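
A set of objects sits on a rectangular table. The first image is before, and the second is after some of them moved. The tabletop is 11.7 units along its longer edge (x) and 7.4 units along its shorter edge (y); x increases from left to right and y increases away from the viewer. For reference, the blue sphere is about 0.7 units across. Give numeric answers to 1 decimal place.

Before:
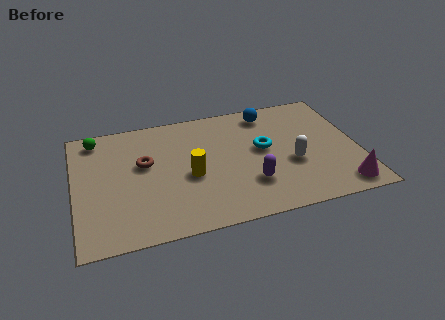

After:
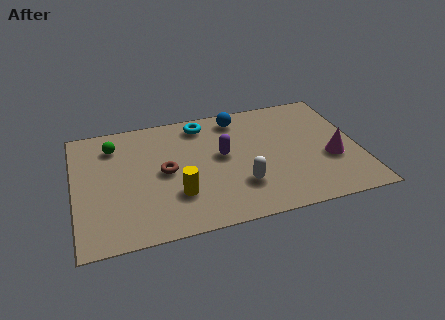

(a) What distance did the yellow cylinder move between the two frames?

1.2

From (4.7, 3.2) to (4.1, 2.2), the yellow cylinder covered √(0.6² + 1.0²) ≈ 1.2 units.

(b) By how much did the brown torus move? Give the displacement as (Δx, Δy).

(0.8, -0.7)

The brown torus was at about (2.9, 4.4) and moved to about (3.7, 3.7).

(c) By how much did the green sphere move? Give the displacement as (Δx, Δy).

(0.7, -0.6)

The green sphere started near (1.0, 6.4) and ended near (1.7, 5.8).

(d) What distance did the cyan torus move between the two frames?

3.3

The cyan torus was near (7.8, 4.1) before and (5.4, 6.3) after, so it travelled √(2.4² + 2.2²) ≈ 3.3 units.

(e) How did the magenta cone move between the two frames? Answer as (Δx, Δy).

(-0.3, 1.8)

The magenta cone started near (10.8, 1.0) and ended near (10.5, 2.8).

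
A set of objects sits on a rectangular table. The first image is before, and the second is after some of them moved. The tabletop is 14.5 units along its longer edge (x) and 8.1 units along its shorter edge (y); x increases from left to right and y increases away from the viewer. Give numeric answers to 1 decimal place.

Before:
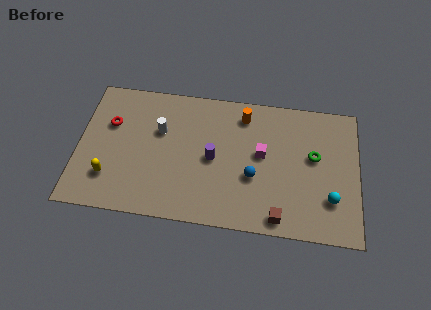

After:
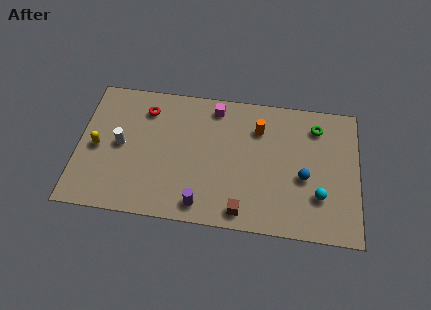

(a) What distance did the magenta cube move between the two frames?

3.5

The magenta cube was near (9.5, 4.5) before and (7.0, 7.0) after, so it travelled √(2.5² + 2.5²) ≈ 3.5 units.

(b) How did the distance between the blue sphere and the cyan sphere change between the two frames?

-2.8

They were about 4.1 units apart before and 1.3 after — 2.8 units closer together.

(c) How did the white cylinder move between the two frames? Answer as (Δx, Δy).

(-2.0, -1.1)

The white cylinder was at about (4.2, 5.2) and moved to about (2.2, 4.1).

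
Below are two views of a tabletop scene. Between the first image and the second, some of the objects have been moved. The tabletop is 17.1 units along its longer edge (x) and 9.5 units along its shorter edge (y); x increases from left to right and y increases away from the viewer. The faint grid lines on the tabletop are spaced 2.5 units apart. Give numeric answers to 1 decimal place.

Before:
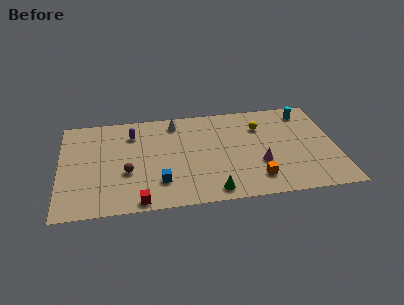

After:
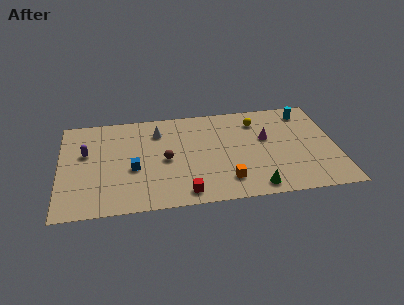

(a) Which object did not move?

the cyan cylinder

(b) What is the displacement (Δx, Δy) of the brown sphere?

(2.4, 0.9)

The brown sphere started near (4.1, 3.6) and ended near (6.5, 4.5).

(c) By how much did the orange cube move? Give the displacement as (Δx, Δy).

(-1.8, 0.1)

From the two frames, the orange cube sits at roughly (12.0, 1.9) before and (10.2, 2.0) after.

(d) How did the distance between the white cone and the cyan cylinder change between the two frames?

+1.1

The distance was about 8.2 in the first image and 9.3 in the second, so they moved 1.1 units further apart.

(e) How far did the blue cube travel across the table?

2.2

From (6.1, 2.4) to (4.5, 3.9), the blue cube covered √(1.6² + 1.5²) ≈ 2.2 units.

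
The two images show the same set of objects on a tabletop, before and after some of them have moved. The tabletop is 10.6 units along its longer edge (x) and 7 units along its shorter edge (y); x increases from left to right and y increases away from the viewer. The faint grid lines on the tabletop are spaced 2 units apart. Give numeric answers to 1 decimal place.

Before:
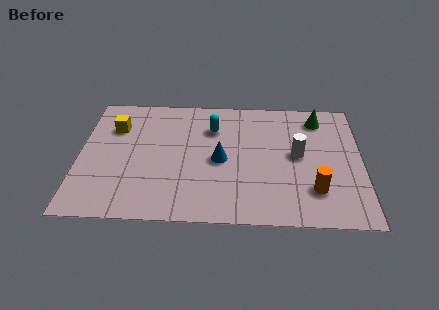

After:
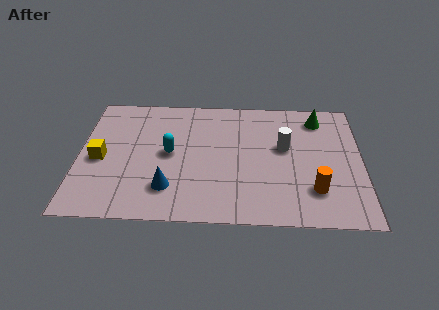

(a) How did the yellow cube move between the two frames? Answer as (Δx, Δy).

(-0.5, -1.8)

From the two frames, the yellow cube sits at roughly (1.3, 5.0) before and (0.8, 3.2) after.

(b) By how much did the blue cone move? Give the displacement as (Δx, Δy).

(-1.9, -1.6)

From the two frames, the blue cone sits at roughly (5.3, 3.3) before and (3.4, 1.7) after.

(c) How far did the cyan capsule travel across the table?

2.2

The cyan capsule moved from about (5.0, 5.1) to (3.4, 3.6), a distance of √(1.6² + 1.5²) ≈ 2.2.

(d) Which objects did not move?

the orange cylinder and the green cone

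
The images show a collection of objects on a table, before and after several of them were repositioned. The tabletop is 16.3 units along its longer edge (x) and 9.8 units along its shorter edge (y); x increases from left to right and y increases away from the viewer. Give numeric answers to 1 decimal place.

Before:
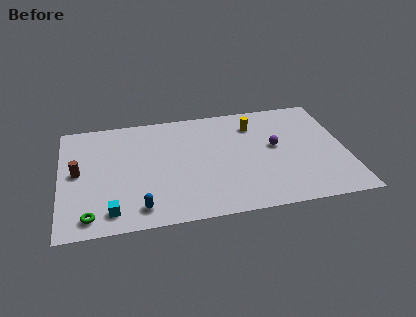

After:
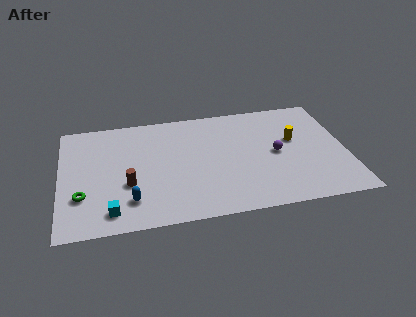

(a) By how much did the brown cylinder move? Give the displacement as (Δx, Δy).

(2.8, -1.5)

From the two frames, the brown cylinder sits at roughly (1.0, 5.1) before and (3.8, 3.6) after.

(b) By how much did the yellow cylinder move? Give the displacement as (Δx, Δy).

(2.2, -1.8)

The yellow cylinder was at about (11.2, 7.6) and moved to about (13.4, 5.8).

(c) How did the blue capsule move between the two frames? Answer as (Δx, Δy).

(-0.5, 0.7)

From the two frames, the blue capsule sits at roughly (4.4, 1.5) before and (3.9, 2.2) after.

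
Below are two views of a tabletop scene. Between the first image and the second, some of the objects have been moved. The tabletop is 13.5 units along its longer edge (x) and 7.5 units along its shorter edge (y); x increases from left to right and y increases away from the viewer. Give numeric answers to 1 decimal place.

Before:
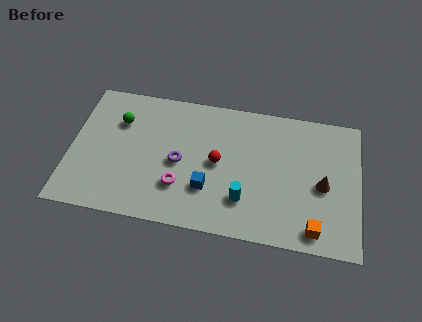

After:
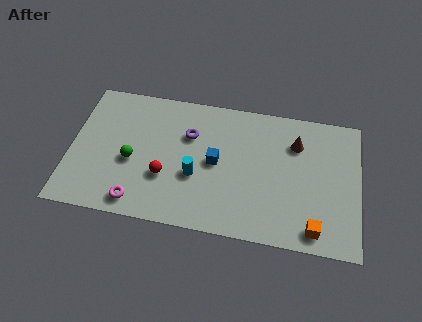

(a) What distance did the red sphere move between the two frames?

2.7

From (6.9, 3.8) to (4.5, 2.6), the red sphere covered √(2.4² + 1.2²) ≈ 2.7 units.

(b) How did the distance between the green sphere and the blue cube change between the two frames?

-1.3

Before: roughly 5.2 units apart; after: 3.9. That's 1.3 units closer together.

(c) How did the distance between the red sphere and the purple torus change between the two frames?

+0.9

The distance was about 1.8 in the first image and 2.7 in the second, so they moved 0.9 units further apart.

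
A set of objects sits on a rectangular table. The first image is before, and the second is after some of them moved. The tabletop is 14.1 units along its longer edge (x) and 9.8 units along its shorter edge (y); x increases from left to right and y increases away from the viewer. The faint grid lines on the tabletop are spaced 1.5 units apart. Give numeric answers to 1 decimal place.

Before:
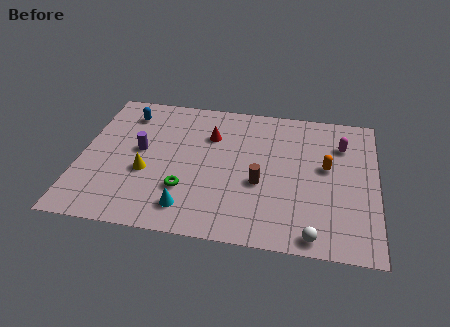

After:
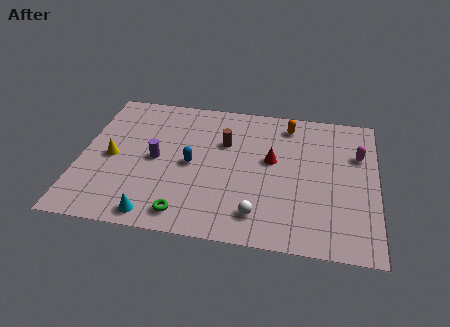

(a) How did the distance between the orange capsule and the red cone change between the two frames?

-3.0

They were about 5.8 units apart before and 2.8 after — 3.0 units closer together.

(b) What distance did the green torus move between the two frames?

1.6

From (5.1, 2.9) to (5.2, 1.3), the green torus covered √(0.1² + 1.6²) ≈ 1.6 units.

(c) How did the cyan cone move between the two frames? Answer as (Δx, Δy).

(-1.5, -0.7)

From the two frames, the cyan cone sits at roughly (5.3, 1.7) before and (3.8, 1.0) after.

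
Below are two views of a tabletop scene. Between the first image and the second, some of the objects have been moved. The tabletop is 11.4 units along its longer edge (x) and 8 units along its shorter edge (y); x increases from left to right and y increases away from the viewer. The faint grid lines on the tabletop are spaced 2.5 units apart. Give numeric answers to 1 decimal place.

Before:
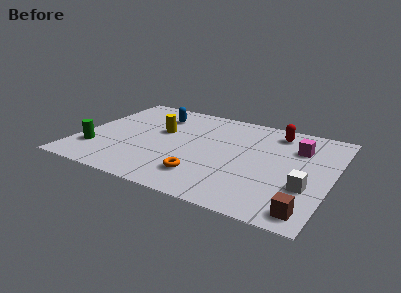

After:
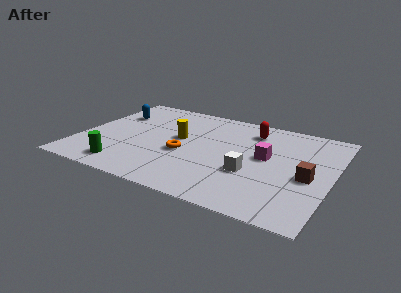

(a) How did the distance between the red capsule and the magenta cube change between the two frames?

+0.7

The distance was about 1.5 in the first image and 2.2 in the second, so they moved 0.7 units further apart.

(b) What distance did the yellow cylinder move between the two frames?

0.9

The yellow cylinder moved from about (3.5, 4.8) to (4.4, 4.5), a distance of √(0.9² + 0.3²) ≈ 0.9.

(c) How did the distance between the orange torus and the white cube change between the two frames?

-1.5

Before: roughly 4.6 units apart; after: 3.1. That's 1.5 units closer together.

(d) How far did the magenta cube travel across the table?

1.8

From (9.7, 5.7) to (8.4, 4.4), the magenta cube covered √(1.3² + 1.3²) ≈ 1.8 units.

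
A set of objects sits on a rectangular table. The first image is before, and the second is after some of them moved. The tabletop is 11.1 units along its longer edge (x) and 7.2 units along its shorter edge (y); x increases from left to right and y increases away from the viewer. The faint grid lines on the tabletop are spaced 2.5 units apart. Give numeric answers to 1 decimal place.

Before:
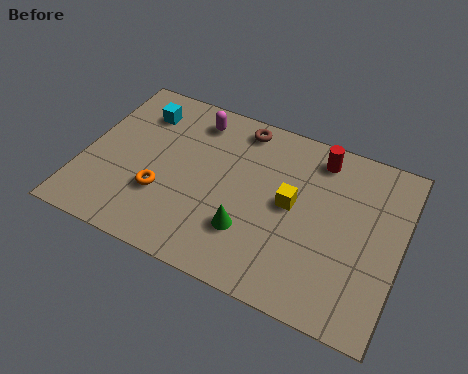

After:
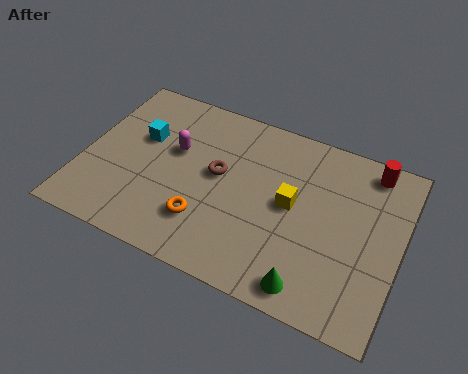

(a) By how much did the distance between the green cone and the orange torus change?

+0.8

They were about 3.1 units apart before and 3.9 after — 0.8 units further apart.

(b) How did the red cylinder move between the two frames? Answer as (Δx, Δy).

(1.8, 0.2)

From the two frames, the red cylinder sits at roughly (8.0, 6.1) before and (9.8, 6.3) after.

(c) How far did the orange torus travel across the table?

1.7

The orange torus moved from about (2.9, 2.4) to (4.5, 1.9), a distance of √(1.6² + 0.5²) ≈ 1.7.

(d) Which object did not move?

the yellow cube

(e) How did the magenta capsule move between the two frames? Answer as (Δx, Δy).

(-0.5, -1.6)

From the two frames, the magenta capsule sits at roughly (3.6, 6.0) before and (3.1, 4.4) after.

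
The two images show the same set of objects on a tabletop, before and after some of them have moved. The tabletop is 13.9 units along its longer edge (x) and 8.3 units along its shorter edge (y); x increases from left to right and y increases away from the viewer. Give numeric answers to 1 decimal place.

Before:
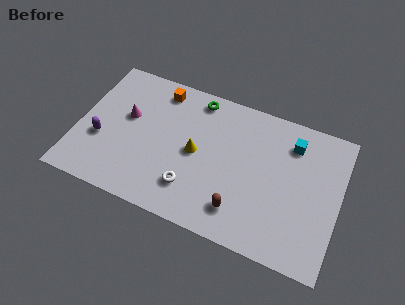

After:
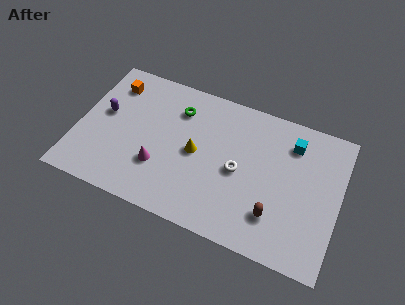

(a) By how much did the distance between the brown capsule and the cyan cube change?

-0.9

The distance was about 5.3 in the first image and 4.4 in the second, so they moved 0.9 units closer together.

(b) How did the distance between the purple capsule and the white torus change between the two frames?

+2.2

They were about 5.1 units apart before and 7.3 after — 2.2 units further apart.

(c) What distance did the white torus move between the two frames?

3.0

The white torus was near (6.3, 2.0) before and (8.6, 3.9) after, so it travelled √(2.3² + 1.9²) ≈ 3.0 units.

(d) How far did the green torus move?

1.3

The green torus was near (6.0, 7.3) before and (5.1, 6.3) after, so it travelled √(0.9² + 1.0²) ≈ 1.3 units.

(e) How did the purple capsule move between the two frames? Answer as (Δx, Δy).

(0.0, 1.6)

The purple capsule was at about (1.3, 3.1) and moved to about (1.3, 4.7).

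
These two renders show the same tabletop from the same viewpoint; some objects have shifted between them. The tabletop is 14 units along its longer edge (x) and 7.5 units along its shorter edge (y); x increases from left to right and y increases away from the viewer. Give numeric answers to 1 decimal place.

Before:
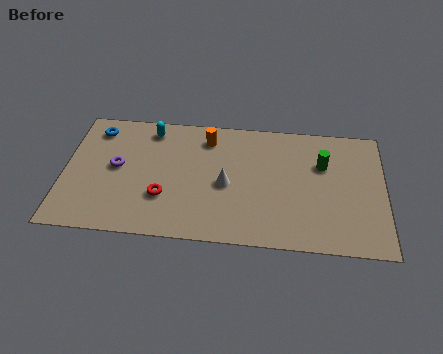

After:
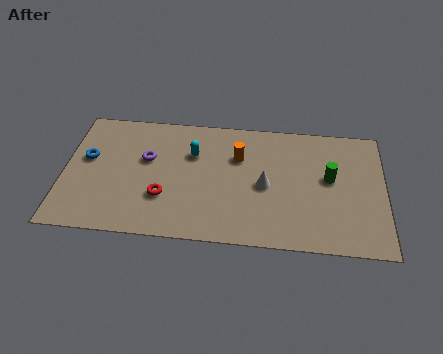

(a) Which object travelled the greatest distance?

the cyan capsule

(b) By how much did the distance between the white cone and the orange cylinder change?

-0.8

Before: roughly 2.8 units apart; after: 2.0. That's 0.8 units closer together.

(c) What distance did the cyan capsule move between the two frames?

2.3

From (3.7, 6.4) to (5.6, 5.1), the cyan capsule covered √(1.9² + 1.3²) ≈ 2.3 units.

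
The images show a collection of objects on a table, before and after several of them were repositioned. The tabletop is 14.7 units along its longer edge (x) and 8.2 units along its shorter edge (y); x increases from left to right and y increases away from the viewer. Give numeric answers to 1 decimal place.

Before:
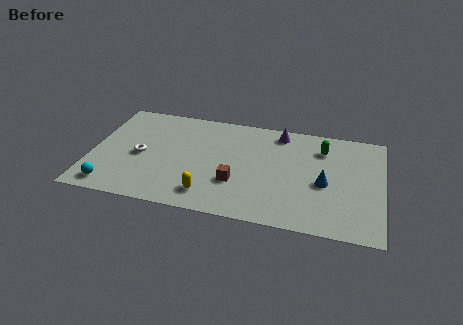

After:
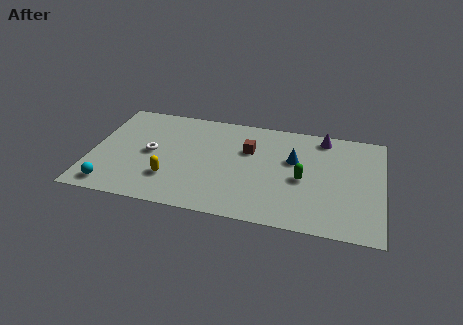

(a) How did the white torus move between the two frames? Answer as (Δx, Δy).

(0.5, 0.3)

The white torus was at about (2.5, 3.8) and moved to about (3.0, 4.1).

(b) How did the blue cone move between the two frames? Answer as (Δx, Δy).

(-1.6, 1.5)

The blue cone was at about (11.8, 3.6) and moved to about (10.2, 5.1).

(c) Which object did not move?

the cyan sphere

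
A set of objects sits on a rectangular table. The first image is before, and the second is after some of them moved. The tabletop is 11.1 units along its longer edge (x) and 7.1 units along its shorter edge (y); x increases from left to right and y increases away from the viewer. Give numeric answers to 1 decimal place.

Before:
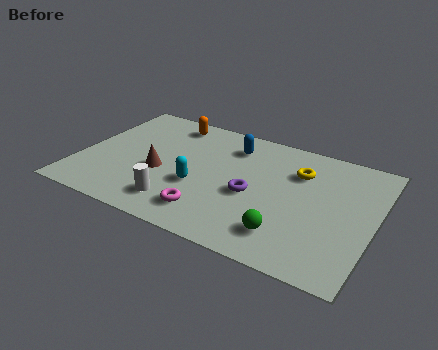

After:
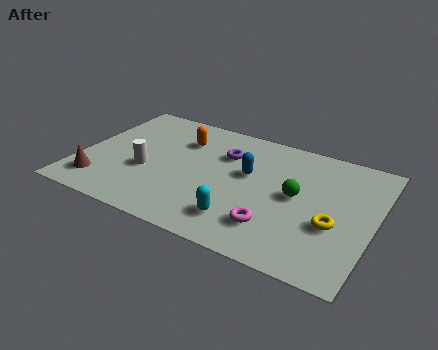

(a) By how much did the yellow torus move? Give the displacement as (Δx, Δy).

(1.6, -2.4)

From the two frames, the yellow torus sits at roughly (8.1, 5.1) before and (9.7, 2.7) after.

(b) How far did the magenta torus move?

2.4

The magenta torus was near (5.2, 1.4) before and (7.6, 1.7) after, so it travelled √(2.4² + 0.3²) ≈ 2.4 units.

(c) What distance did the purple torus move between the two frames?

2.3

From (6.6, 3.1) to (5.3, 5.0), the purple torus covered √(1.3² + 1.9²) ≈ 2.3 units.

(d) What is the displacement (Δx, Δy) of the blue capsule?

(0.8, -1.4)

The blue capsule started near (5.5, 5.6) and ended near (6.3, 4.2).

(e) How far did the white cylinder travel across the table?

2.0

The white cylinder was near (4.0, 1.4) before and (2.6, 2.8) after, so it travelled √(1.4² + 1.4²) ≈ 2.0 units.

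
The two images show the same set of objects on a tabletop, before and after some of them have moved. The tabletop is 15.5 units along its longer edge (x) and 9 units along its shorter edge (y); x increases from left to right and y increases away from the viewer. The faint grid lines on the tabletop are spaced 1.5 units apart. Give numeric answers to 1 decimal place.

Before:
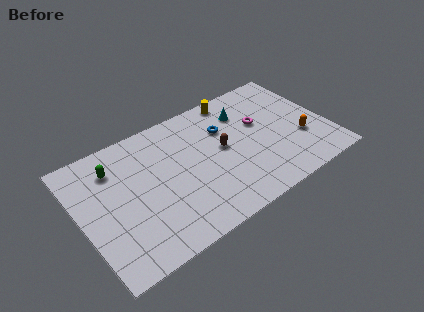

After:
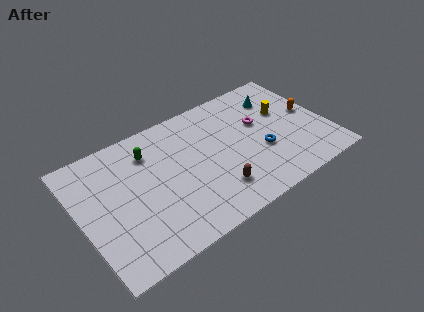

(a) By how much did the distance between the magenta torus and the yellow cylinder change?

-1.3

The distance was about 2.9 in the first image and 1.6 in the second, so they moved 1.3 units closer together.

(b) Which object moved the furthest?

the yellow cylinder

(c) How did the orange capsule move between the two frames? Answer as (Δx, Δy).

(0.9, 1.7)

The orange capsule was at about (13.7, 3.1) and moved to about (14.6, 4.8).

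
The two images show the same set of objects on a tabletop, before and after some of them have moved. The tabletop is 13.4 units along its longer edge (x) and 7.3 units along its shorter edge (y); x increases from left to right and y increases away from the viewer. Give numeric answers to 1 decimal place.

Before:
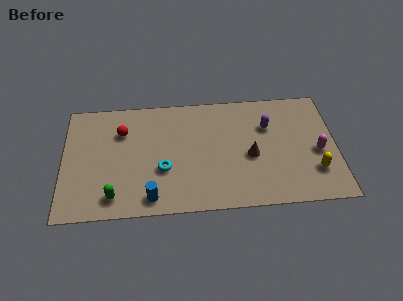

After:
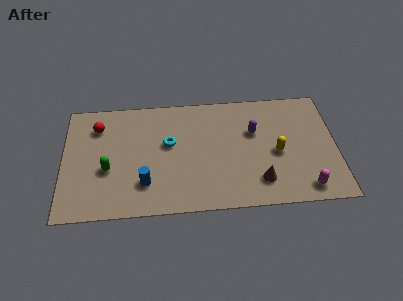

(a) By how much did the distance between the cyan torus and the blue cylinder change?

+0.9

The distance was about 1.8 in the first image and 2.7 in the second, so they moved 0.9 units further apart.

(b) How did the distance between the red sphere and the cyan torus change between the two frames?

+0.5

The distance was about 3.2 in the first image and 3.7 in the second, so they moved 0.5 units further apart.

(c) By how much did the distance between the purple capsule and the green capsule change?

-1.1

Before: roughly 8.5 units apart; after: 7.4. That's 1.1 units closer together.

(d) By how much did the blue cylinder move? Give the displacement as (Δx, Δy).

(-0.3, 0.9)

The blue cylinder was at about (4.3, 1.0) and moved to about (4.0, 1.9).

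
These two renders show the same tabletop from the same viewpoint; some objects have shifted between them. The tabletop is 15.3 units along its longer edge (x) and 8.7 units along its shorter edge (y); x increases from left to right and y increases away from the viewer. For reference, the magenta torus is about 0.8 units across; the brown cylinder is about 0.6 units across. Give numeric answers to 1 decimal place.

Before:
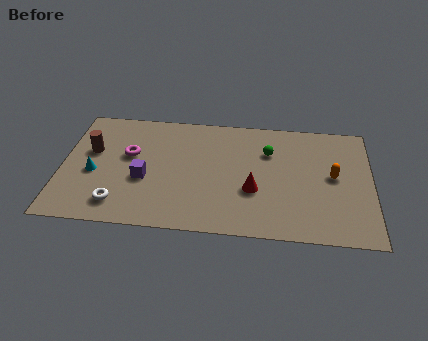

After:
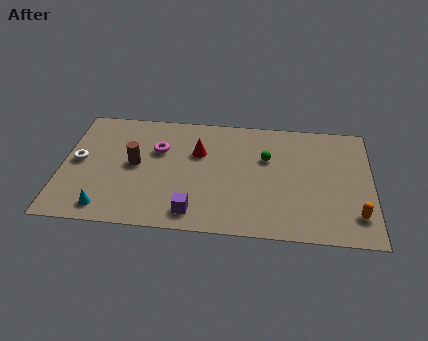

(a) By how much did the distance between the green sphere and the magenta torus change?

-1.6

They were about 7.0 units apart before and 5.4 after — 1.6 units closer together.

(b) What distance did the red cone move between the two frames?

3.8

From (9.5, 3.2) to (6.7, 5.7), the red cone covered √(2.8² + 2.5²) ≈ 3.8 units.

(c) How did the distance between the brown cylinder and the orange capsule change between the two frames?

-0.8

They were about 12.0 units apart before and 11.2 after — 0.8 units closer together.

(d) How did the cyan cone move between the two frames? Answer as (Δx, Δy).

(0.7, -2.5)

The cyan cone was at about (1.6, 3.7) and moved to about (2.3, 1.2).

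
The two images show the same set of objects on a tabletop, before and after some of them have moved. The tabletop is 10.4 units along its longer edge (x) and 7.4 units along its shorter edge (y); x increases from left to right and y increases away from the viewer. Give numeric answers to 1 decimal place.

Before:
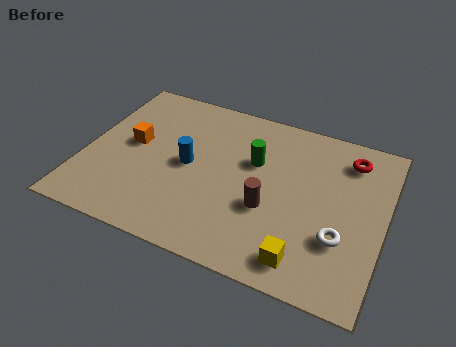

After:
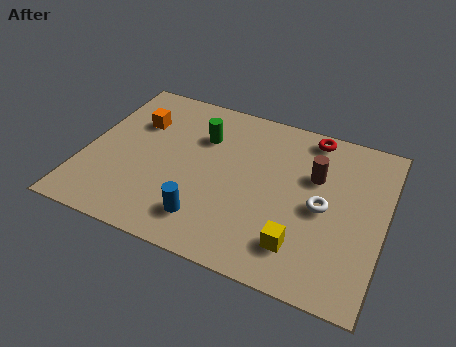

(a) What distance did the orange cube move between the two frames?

1.1

From (1.6, 4.0) to (1.6, 5.1), the orange cube covered √(0.0² + 1.1²) ≈ 1.1 units.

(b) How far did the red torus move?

1.5

The red torus was near (9.0, 6.0) before and (7.6, 6.6) after, so it travelled √(1.4² + 0.6²) ≈ 1.5 units.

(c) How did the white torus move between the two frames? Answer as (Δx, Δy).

(-0.7, 1.1)

From the two frames, the white torus sits at roughly (9.0, 2.4) before and (8.3, 3.5) after.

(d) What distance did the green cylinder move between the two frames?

2.0

From (5.8, 4.7) to (3.9, 5.2), the green cylinder covered √(1.9² + 0.5²) ≈ 2.0 units.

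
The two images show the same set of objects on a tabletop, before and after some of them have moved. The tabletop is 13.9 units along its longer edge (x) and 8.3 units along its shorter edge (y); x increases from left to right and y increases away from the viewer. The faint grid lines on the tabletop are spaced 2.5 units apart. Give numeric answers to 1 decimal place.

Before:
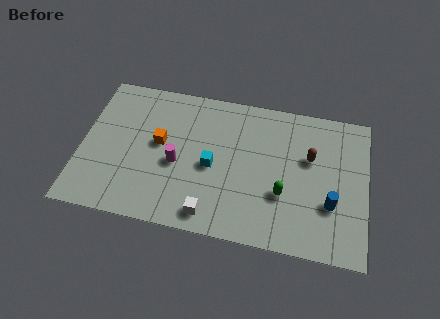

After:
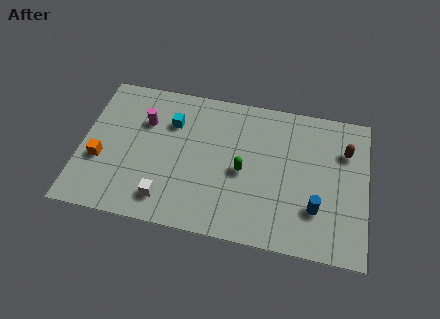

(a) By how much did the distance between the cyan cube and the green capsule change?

+0.6

The distance was about 3.6 in the first image and 4.2 in the second, so they moved 0.6 units further apart.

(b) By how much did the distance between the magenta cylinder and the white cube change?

+1.3

Before: roughly 3.1 units apart; after: 4.4. That's 1.3 units further apart.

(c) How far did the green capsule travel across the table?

2.2

From (9.9, 2.9) to (7.9, 3.8), the green capsule covered √(2.0² + 0.9²) ≈ 2.2 units.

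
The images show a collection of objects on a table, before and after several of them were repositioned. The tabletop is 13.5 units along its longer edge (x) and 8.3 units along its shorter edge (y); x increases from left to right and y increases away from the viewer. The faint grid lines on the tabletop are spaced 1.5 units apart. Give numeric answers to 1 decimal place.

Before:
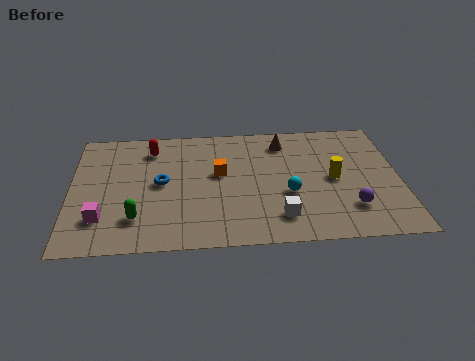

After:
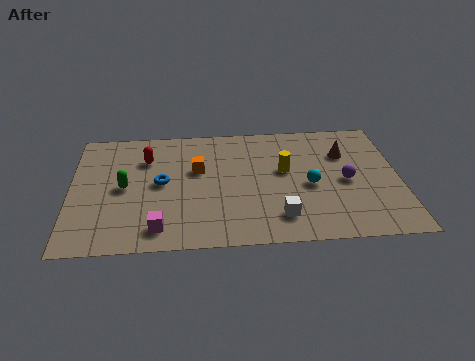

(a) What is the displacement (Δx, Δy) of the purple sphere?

(-0.1, 1.8)

From the two frames, the purple sphere sits at roughly (11.4, 2.1) before and (11.3, 3.9) after.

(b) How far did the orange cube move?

0.9

From (6.1, 4.8) to (5.2, 5.1), the orange cube covered √(0.9² + 0.3²) ≈ 0.9 units.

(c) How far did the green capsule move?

2.2

The green capsule was near (2.7, 2.0) before and (2.2, 4.1) after, so it travelled √(0.5² + 2.1²) ≈ 2.2 units.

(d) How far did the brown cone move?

2.7

The brown cone moved from about (8.8, 6.8) to (11.3, 5.8), a distance of √(2.5² + 1.0²) ≈ 2.7.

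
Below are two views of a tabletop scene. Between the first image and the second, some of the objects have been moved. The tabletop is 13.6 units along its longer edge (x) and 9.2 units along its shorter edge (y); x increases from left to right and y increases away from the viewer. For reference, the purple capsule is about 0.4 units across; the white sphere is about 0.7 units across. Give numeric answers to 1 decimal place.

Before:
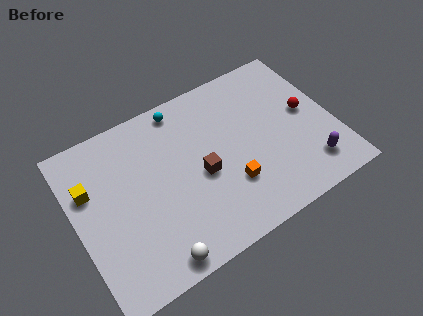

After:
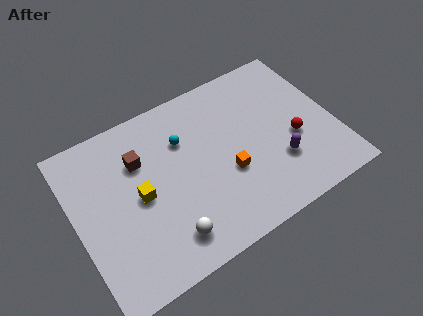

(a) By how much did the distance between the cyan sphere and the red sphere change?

-0.9

They were about 7.0 units apart before and 6.1 after — 0.9 units closer together.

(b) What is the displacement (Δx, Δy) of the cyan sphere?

(-0.2, -1.8)

The cyan sphere was at about (6.1, 8.2) and moved to about (5.9, 6.4).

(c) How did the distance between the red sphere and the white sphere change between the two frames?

-2.3

They were about 9.7 units apart before and 7.4 after — 2.3 units closer together.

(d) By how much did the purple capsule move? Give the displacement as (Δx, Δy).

(-1.5, 1.0)

From the two frames, the purple capsule sits at roughly (11.9, 1.8) before and (10.4, 2.8) after.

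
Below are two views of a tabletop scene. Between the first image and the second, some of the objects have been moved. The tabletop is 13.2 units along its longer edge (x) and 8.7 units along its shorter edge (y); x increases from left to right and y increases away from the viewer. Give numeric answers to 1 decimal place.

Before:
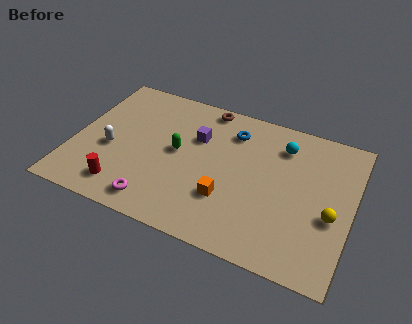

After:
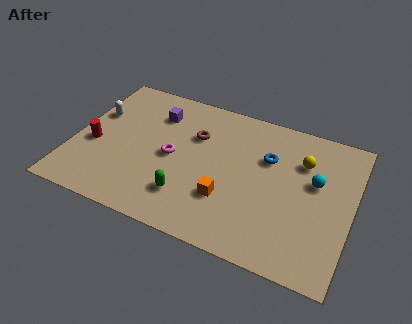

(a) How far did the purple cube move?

2.2

The purple cube was near (5.7, 5.8) before and (3.6, 6.6) after, so it travelled √(2.1² + 0.8²) ≈ 2.2 units.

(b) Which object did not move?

the orange cube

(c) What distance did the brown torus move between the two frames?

2.0

The brown torus was near (5.9, 7.9) before and (5.6, 5.9) after, so it travelled √(0.3² + 2.0²) ≈ 2.0 units.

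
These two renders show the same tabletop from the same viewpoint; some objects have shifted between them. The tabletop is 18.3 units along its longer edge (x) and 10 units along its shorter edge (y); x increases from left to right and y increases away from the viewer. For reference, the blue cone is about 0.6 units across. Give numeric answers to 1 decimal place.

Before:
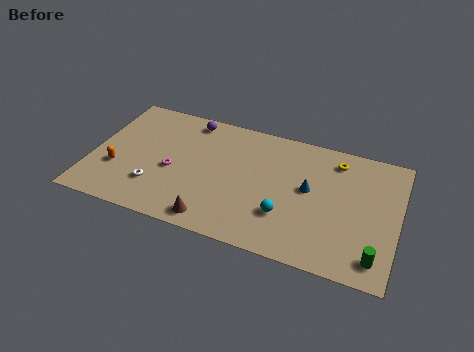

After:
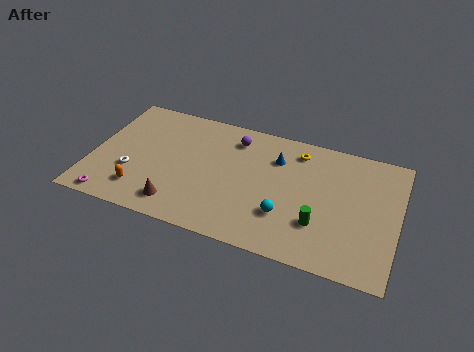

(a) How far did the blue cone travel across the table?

2.8

The blue cone moved from about (13.0, 5.5) to (10.9, 7.3), a distance of √(2.1² + 1.8²) ≈ 2.8.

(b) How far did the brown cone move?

2.3

The brown cone moved from about (7.7, 1.2) to (5.5, 1.7), a distance of √(2.2² + 0.5²) ≈ 2.3.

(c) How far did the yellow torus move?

2.3

From (14.4, 8.3) to (12.1, 8.3), the yellow torus covered √(2.3² + 0.0²) ≈ 2.3 units.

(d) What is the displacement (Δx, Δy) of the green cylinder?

(-3.4, 1.4)

The green cylinder was at about (17.2, 1.6) and moved to about (13.8, 3.0).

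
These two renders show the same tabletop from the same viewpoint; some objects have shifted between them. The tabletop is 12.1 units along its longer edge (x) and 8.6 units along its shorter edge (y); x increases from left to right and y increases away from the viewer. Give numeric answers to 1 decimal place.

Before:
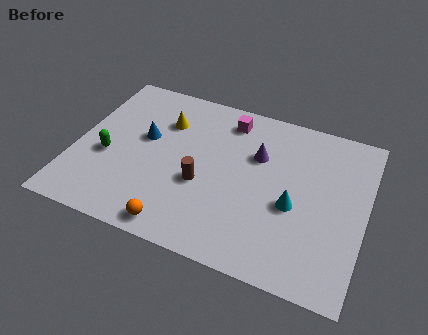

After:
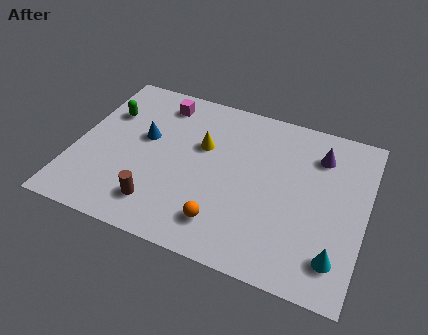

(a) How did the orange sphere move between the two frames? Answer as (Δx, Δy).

(1.8, 0.8)

The orange sphere started near (4.7, 0.9) and ended near (6.5, 1.7).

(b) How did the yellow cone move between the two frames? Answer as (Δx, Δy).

(1.7, -0.8)

The yellow cone was at about (3.5, 6.2) and moved to about (5.2, 5.4).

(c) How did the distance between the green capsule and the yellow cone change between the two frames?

+0.7

They were about 3.4 units apart before and 4.1 after — 0.7 units further apart.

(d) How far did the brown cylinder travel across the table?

2.3

From (5.4, 3.4) to (3.8, 1.7), the brown cylinder covered √(1.6² + 1.7²) ≈ 2.3 units.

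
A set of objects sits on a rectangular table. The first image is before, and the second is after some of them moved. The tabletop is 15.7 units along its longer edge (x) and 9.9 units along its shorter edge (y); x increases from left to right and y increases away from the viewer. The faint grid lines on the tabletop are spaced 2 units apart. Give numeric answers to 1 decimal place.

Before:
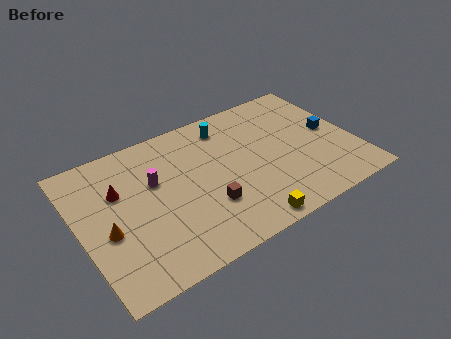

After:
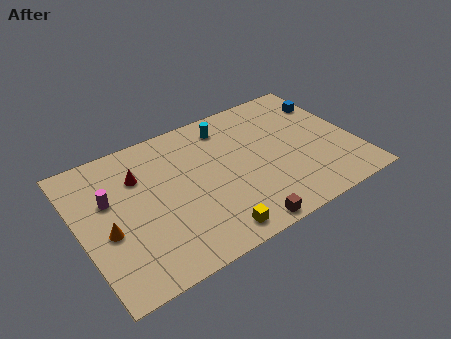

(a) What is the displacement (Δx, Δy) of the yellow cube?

(-1.9, 0.3)

The yellow cube started near (8.7, 0.9) and ended near (6.8, 1.2).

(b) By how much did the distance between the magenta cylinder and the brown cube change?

+4.5

They were about 4.0 units apart before and 8.5 after — 4.5 units further apart.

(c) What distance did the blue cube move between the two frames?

2.3

The blue cube moved from about (14.5, 5.1) to (14.8, 7.4), a distance of √(0.3² + 2.3²) ≈ 2.3.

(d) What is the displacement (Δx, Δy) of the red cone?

(1.2, 0.5)

From the two frames, the red cone sits at roughly (2.4, 6.5) before and (3.6, 7.0) after.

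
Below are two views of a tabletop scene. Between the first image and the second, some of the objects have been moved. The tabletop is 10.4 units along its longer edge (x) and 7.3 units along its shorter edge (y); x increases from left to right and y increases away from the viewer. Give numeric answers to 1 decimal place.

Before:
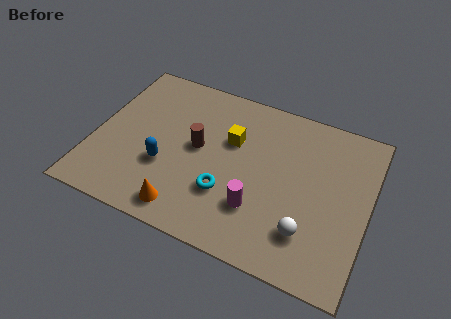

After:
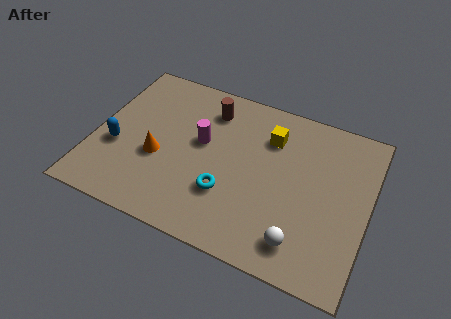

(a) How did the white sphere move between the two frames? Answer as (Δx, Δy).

(-0.2, -0.5)

From the two frames, the white sphere sits at roughly (8.3, 1.8) before and (8.1, 1.3) after.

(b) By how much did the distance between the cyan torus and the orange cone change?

+0.9

They were about 1.9 units apart before and 2.8 after — 0.9 units further apart.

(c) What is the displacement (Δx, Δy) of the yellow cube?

(1.4, 0.7)

The yellow cube was at about (5.1, 4.7) and moved to about (6.5, 5.4).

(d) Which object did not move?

the cyan torus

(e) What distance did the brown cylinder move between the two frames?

1.9

From (3.9, 3.9) to (4.1, 5.8), the brown cylinder covered √(0.2² + 1.9²) ≈ 1.9 units.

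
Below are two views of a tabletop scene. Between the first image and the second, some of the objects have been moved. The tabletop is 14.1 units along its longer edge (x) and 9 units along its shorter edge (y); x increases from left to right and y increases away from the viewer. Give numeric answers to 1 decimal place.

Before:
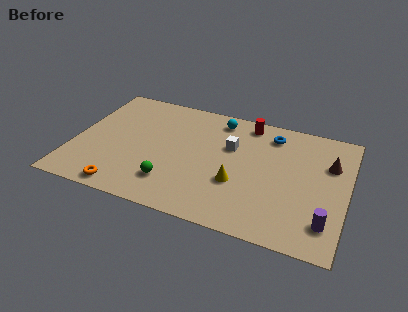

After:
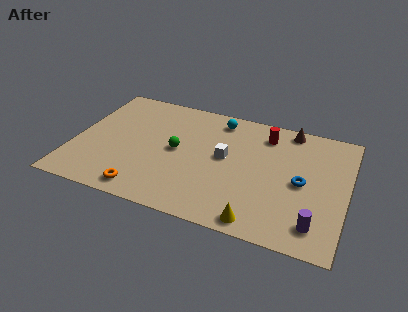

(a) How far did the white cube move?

0.9

The white cube was near (8.0, 5.8) before and (7.8, 4.9) after, so it travelled √(0.2² + 0.9²) ≈ 0.9 units.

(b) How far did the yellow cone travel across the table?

2.6

From (8.6, 3.2) to (9.9, 0.9), the yellow cone covered √(1.3² + 2.3²) ≈ 2.6 units.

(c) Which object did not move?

the cyan sphere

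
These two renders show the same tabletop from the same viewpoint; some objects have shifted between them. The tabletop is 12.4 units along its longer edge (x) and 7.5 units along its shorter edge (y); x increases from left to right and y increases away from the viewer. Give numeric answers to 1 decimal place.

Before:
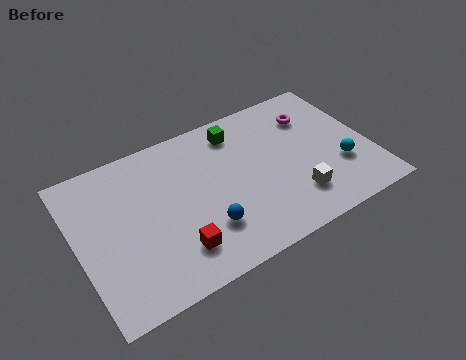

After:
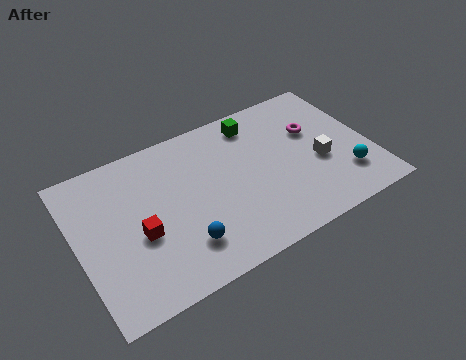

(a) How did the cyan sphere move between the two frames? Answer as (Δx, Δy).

(0.1, -0.6)

From the two frames, the cyan sphere sits at roughly (11.0, 2.5) before and (11.1, 1.9) after.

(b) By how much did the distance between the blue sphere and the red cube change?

+0.7

They were about 1.4 units apart before and 2.1 after — 0.7 units further apart.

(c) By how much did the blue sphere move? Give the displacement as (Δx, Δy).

(-1.0, -0.3)

The blue sphere started near (5.1, 2.1) and ended near (4.1, 1.8).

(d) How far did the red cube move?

1.9

The red cube was near (3.8, 1.7) before and (2.5, 3.1) after, so it travelled √(1.3² + 1.4²) ≈ 1.9 units.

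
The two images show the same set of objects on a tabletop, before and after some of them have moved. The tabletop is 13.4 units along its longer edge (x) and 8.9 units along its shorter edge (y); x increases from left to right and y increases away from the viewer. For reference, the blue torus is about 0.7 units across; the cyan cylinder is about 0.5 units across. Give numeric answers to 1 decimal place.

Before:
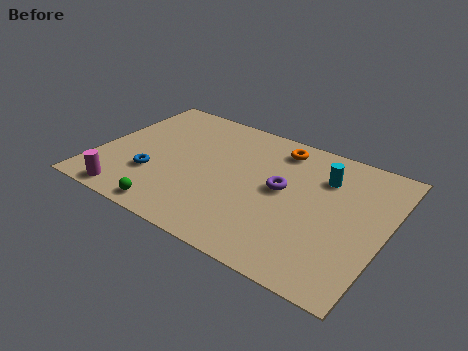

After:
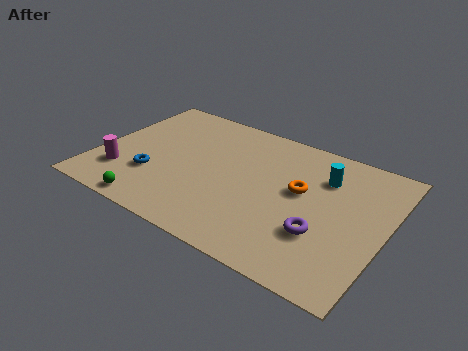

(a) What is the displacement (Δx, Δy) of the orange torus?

(1.4, -2.4)

The orange torus was at about (8.0, 7.5) and moved to about (9.4, 5.1).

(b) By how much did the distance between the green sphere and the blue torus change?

-0.3

Before: roughly 2.3 units apart; after: 2.0. That's 0.3 units closer together.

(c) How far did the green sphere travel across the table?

0.9

The green sphere moved from about (4.1, 0.9) to (3.2, 0.8), a distance of √(0.9² + 0.1²) ≈ 0.9.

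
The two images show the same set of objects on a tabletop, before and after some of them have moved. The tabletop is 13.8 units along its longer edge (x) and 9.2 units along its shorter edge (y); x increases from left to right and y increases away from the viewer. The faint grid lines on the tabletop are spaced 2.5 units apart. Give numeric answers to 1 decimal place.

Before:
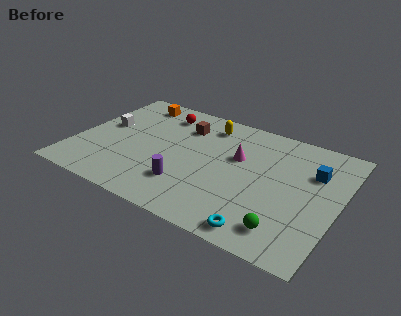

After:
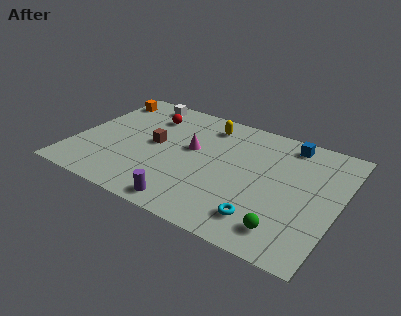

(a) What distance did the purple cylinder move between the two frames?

1.4

The purple cylinder moved from about (6.2, 2.4) to (6.5, 1.0), a distance of √(0.3² + 1.4²) ≈ 1.4.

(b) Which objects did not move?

the yellow capsule and the green sphere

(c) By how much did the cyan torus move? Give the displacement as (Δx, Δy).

(-0.1, 0.8)

From the two frames, the cyan torus sits at roughly (10.4, 1.0) before and (10.3, 1.8) after.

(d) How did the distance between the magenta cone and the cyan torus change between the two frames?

+0.4

They were about 5.1 units apart before and 5.5 after — 0.4 units further apart.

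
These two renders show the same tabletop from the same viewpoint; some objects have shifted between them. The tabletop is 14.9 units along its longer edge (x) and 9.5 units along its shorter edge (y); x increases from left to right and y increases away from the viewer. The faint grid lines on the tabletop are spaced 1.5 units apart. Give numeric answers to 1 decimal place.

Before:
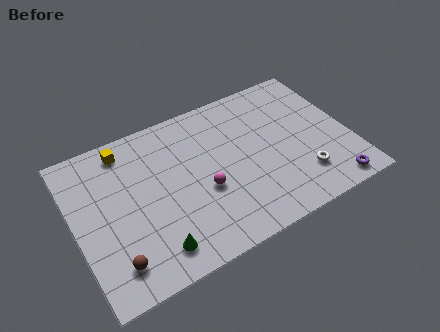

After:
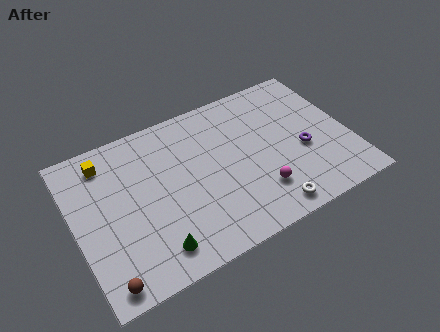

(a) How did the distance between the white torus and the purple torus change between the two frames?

+1.8

Before: roughly 1.9 units apart; after: 3.7. That's 1.8 units further apart.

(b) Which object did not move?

the green cone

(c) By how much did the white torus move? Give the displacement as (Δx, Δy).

(-2.1, -1.2)

The white torus was at about (12.0, 2.3) and moved to about (9.9, 1.1).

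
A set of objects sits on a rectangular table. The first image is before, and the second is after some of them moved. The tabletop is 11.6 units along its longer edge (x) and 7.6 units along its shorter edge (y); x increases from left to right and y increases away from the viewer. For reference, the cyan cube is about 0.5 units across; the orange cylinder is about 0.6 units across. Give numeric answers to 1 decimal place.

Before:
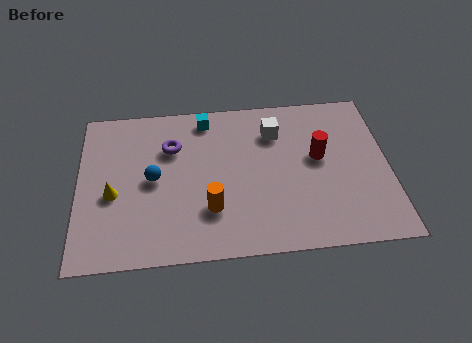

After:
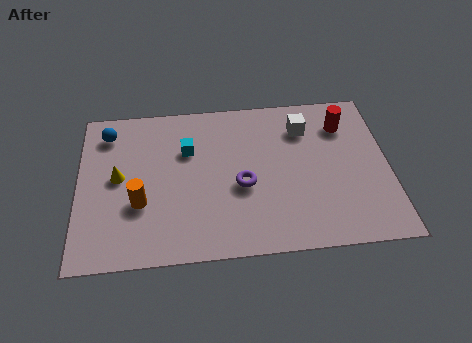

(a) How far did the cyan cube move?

1.7

The cyan cube moved from about (4.8, 6.6) to (4.1, 5.1), a distance of √(0.7² + 1.5²) ≈ 1.7.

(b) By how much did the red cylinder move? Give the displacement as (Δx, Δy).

(1.0, 1.5)

The red cylinder started near (9.0, 4.3) and ended near (10.0, 5.8).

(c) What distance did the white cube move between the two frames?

1.1

The white cube moved from about (7.4, 5.7) to (8.5, 5.8), a distance of √(1.1² + 0.1²) ≈ 1.1.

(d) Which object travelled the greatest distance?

the purple torus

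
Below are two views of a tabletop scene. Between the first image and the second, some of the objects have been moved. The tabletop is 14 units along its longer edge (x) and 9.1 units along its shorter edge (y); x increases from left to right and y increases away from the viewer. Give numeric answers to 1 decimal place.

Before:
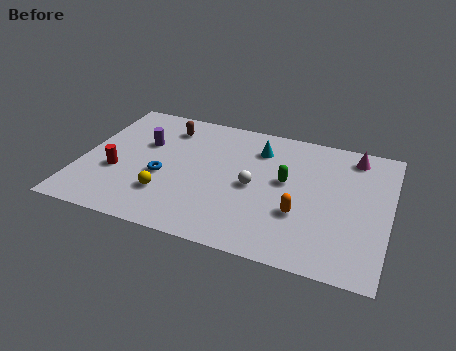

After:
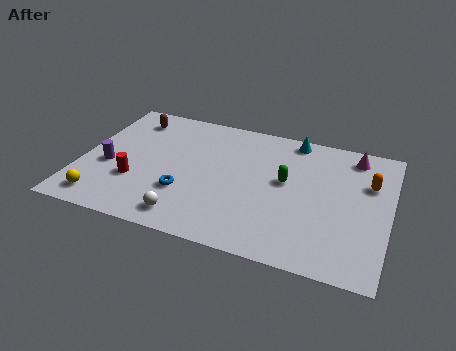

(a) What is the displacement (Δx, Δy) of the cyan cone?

(1.5, 1.2)

The cyan cone started near (7.9, 7.0) and ended near (9.4, 8.2).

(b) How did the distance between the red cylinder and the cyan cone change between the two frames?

+1.4

Before: roughly 7.2 units apart; after: 8.6. That's 1.4 units further apart.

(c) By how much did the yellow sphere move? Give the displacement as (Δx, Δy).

(-2.8, -1.2)

The yellow sphere was at about (4.1, 2.5) and moved to about (1.3, 1.3).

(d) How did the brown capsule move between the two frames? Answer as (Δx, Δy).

(-1.7, 0.2)

From the two frames, the brown capsule sits at roughly (3.6, 7.3) before and (1.9, 7.5) after.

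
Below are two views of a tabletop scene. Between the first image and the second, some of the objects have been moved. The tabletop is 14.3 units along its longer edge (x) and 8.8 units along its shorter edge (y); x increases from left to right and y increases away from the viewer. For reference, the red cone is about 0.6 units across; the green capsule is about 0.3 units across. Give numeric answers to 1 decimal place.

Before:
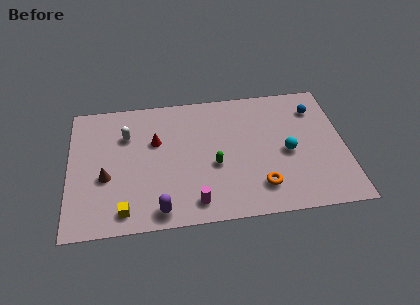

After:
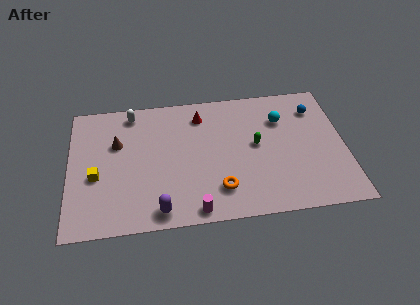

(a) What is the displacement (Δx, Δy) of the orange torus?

(-2.1, 0.1)

The orange torus was at about (9.8, 1.9) and moved to about (7.7, 2.0).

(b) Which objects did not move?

the blue sphere and the purple capsule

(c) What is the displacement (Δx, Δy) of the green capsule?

(2.2, 1.1)

The green capsule started near (7.5, 3.6) and ended near (9.7, 4.7).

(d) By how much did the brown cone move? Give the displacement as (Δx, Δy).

(0.6, 2.2)

The brown cone was at about (1.9, 3.5) and moved to about (2.5, 5.7).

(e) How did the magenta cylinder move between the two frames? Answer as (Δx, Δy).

(0.0, -0.5)

The magenta cylinder started near (6.4, 1.3) and ended near (6.4, 0.8).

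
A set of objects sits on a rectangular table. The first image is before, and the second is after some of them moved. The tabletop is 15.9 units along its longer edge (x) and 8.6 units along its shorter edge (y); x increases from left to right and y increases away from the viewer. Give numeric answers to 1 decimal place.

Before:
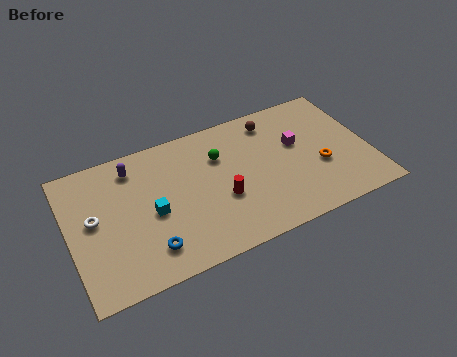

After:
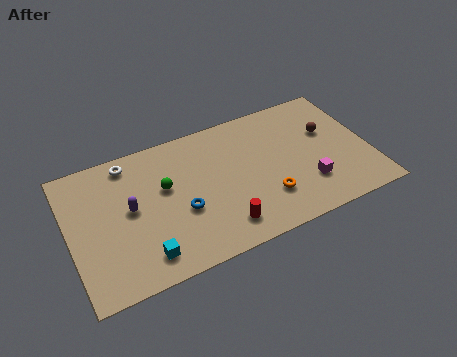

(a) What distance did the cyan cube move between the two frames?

2.5

The cyan cube moved from about (4.3, 3.9) to (3.6, 1.5), a distance of √(0.7² + 2.4²) ≈ 2.5.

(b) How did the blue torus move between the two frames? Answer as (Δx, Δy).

(1.9, 1.6)

The blue torus was at about (3.9, 1.8) and moved to about (5.8, 3.4).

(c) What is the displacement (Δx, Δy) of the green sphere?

(-3.0, -0.8)

From the two frames, the green sphere sits at roughly (8.1, 6.0) before and (5.1, 5.2) after.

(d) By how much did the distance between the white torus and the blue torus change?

+0.9

Before: roughly 3.9 units apart; after: 4.8. That's 0.9 units further apart.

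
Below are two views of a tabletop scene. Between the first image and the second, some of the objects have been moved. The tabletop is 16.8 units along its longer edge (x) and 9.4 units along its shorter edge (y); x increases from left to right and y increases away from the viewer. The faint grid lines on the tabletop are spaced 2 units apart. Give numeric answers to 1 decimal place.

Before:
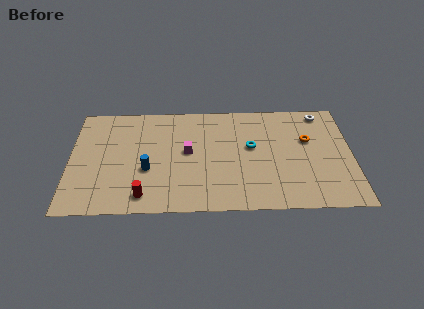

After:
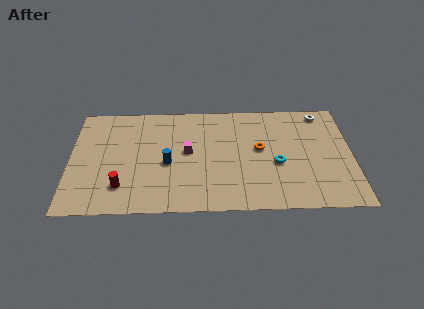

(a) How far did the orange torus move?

3.0

From (14.2, 5.9) to (11.3, 5.2), the orange torus covered √(2.9² + 0.7²) ≈ 3.0 units.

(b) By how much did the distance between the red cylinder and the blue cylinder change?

+1.1

Before: roughly 2.2 units apart; after: 3.3. That's 1.1 units further apart.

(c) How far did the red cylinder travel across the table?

1.5

The red cylinder was near (4.4, 1.4) before and (3.1, 2.2) after, so it travelled √(1.3² + 0.8²) ≈ 1.5 units.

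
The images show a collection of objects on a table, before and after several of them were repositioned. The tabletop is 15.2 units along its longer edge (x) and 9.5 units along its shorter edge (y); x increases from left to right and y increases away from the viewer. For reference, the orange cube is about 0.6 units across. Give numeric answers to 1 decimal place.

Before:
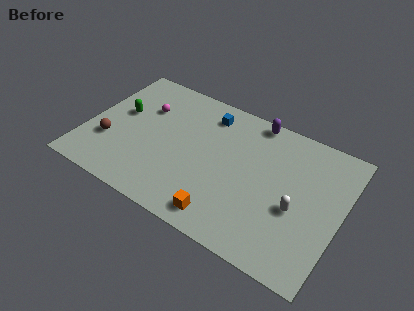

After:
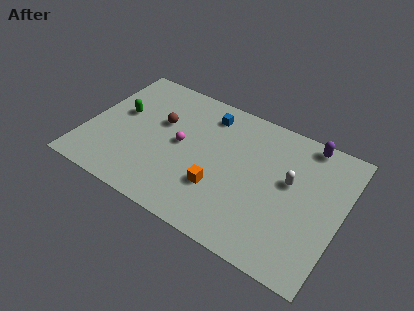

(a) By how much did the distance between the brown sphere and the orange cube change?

-2.6

Before: roughly 7.5 units apart; after: 4.9. That's 2.6 units closer together.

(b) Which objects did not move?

the blue cube and the green capsule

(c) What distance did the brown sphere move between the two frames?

3.9

The brown sphere moved from about (1.5, 3.1) to (4.2, 5.9), a distance of √(2.7² + 2.8²) ≈ 3.9.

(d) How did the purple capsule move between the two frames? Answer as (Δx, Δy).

(3.2, -0.1)

The purple capsule started near (9.5, 8.7) and ended near (12.7, 8.6).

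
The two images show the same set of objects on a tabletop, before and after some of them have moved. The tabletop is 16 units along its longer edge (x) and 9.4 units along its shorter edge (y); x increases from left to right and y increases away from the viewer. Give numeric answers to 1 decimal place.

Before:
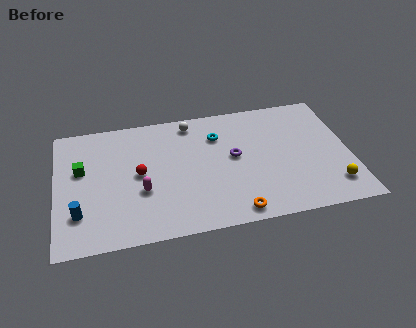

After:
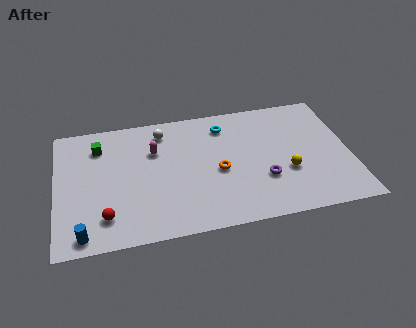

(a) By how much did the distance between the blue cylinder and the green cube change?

+3.2

They were about 3.2 units apart before and 6.4 after — 3.2 units further apart.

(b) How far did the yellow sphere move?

2.8

The yellow sphere was near (14.9, 1.9) before and (12.5, 3.4) after, so it travelled √(2.4² + 1.5²) ≈ 2.8 units.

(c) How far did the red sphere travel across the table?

3.4

The red sphere was near (4.5, 4.8) before and (2.6, 2.0) after, so it travelled √(1.9² + 2.8²) ≈ 3.4 units.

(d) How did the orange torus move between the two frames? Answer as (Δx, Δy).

(-0.7, 3.2)

The orange torus started near (9.5, 1.0) and ended near (8.8, 4.2).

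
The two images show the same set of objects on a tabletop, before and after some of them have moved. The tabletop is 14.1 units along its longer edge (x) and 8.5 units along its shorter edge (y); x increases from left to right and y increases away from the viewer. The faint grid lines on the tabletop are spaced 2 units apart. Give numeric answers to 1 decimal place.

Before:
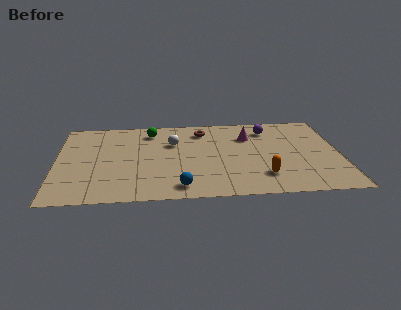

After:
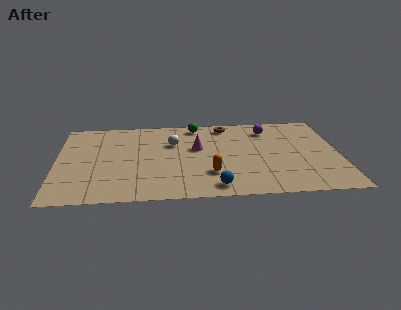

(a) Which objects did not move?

the purple sphere and the white sphere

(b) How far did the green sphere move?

2.4

The green sphere moved from about (4.7, 7.0) to (7.0, 7.5), a distance of √(2.3² + 0.5²) ≈ 2.4.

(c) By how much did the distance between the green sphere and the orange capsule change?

-2.3

Before: roughly 7.4 units apart; after: 5.1. That's 2.3 units closer together.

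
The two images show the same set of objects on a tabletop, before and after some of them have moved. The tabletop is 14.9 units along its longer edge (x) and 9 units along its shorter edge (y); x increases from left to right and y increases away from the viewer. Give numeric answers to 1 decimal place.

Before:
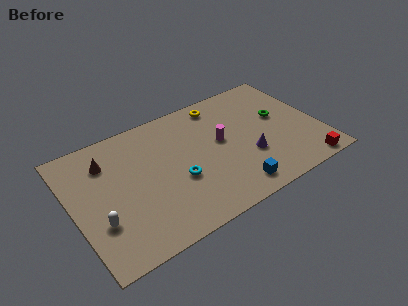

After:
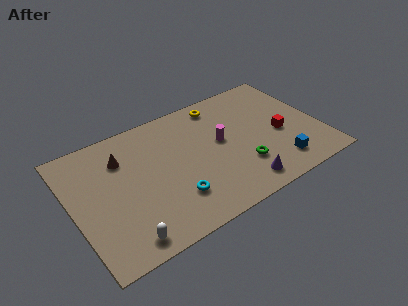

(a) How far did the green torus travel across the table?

3.8

From (12.7, 5.2) to (9.9, 2.6), the green torus covered √(2.8² + 2.6²) ≈ 3.8 units.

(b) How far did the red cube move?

3.3

The red cube was near (13.5, 0.8) before and (12.5, 3.9) after, so it travelled √(1.0² + 3.1²) ≈ 3.3 units.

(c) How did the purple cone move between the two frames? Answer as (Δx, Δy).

(-0.8, -1.8)

The purple cone was at about (10.4, 3.1) and moved to about (9.6, 1.3).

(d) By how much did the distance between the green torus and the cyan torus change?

-2.6

The distance was about 6.8 in the first image and 4.2 in the second, so they moved 2.6 units closer together.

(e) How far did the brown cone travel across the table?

0.9

From (2.3, 6.8) to (3.2, 6.6), the brown cone covered √(0.9² + 0.2²) ≈ 0.9 units.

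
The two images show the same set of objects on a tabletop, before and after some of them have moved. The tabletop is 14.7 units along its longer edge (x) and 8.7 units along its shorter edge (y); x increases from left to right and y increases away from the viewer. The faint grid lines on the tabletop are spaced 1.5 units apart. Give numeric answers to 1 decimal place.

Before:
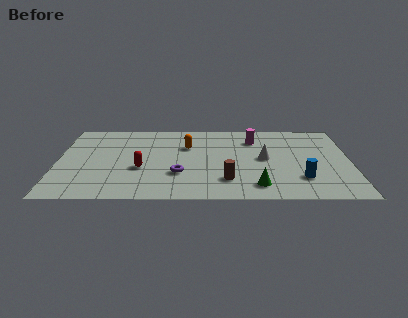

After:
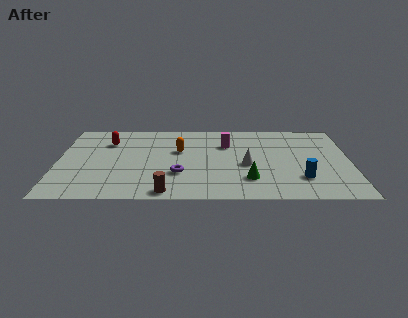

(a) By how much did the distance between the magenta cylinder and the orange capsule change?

-1.0

The distance was about 3.5 in the first image and 2.5 in the second, so they moved 1.0 units closer together.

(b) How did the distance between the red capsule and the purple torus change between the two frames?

+3.1

They were about 2.0 units apart before and 5.1 after — 3.1 units further apart.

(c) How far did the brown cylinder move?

3.3

The brown cylinder moved from about (8.5, 2.1) to (5.5, 0.8), a distance of √(3.0² + 1.3²) ≈ 3.3.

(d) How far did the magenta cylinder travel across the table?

1.5

The magenta cylinder was near (9.9, 6.7) before and (8.5, 6.1) after, so it travelled √(1.4² + 0.6²) ≈ 1.5 units.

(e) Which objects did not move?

the purple torus and the blue cylinder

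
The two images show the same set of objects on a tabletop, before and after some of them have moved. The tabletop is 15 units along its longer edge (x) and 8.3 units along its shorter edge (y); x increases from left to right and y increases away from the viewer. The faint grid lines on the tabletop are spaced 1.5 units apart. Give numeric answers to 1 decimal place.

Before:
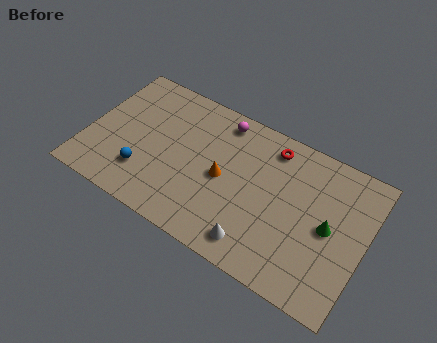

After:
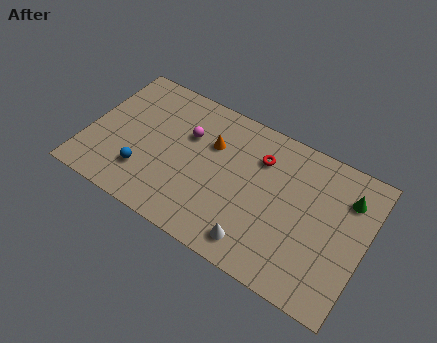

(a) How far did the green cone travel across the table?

2.2

From (13.1, 4.1) to (13.8, 6.2), the green cone covered √(0.7² + 2.1²) ≈ 2.2 units.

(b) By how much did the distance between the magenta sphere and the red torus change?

+1.1

The distance was about 2.8 in the first image and 3.9 in the second, so they moved 1.1 units further apart.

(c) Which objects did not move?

the white cone and the blue sphere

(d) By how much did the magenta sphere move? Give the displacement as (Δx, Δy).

(-1.6, -1.7)

The magenta sphere started near (6.8, 7.2) and ended near (5.2, 5.5).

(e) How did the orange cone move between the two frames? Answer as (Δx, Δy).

(-0.9, 1.6)

The orange cone was at about (7.4, 4.0) and moved to about (6.5, 5.6).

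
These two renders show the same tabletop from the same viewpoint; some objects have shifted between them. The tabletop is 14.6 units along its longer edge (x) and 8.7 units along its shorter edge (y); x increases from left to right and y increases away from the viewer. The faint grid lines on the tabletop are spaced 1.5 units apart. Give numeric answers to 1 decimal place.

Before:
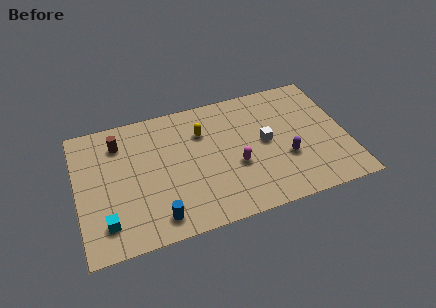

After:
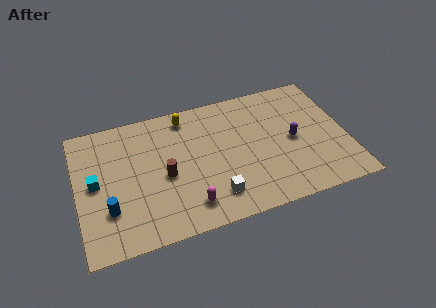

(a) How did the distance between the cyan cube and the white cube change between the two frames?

-2.4

Before: roughly 9.2 units apart; after: 6.8. That's 2.4 units closer together.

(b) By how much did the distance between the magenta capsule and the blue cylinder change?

-0.6

They were about 4.9 units apart before and 4.3 after — 0.6 units closer together.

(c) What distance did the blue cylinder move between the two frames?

2.8

The blue cylinder moved from about (4.1, 1.3) to (1.6, 2.6), a distance of √(2.5² + 1.3²) ≈ 2.8.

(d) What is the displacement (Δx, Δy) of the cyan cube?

(-0.4, 2.7)

The cyan cube was at about (1.4, 1.8) and moved to about (1.0, 4.5).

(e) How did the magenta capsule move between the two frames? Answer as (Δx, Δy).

(-2.7, -1.8)

The magenta capsule started near (8.5, 3.4) and ended near (5.8, 1.6).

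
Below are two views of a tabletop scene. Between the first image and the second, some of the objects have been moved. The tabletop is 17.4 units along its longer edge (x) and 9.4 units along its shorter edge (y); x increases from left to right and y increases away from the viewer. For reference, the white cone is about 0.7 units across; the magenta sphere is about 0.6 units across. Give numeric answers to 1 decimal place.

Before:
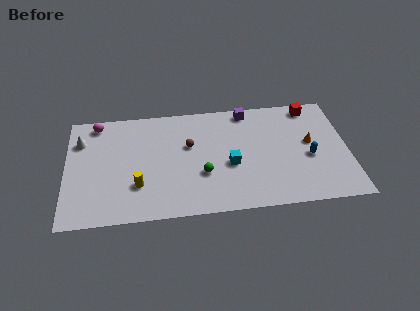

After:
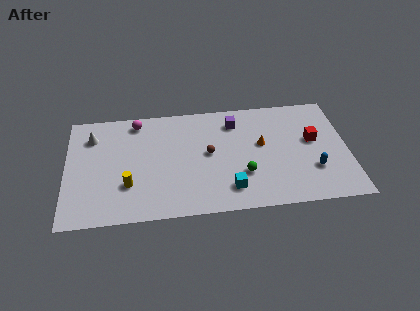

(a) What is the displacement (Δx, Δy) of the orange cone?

(-3.0, 0.2)

The orange cone started near (15.1, 5.2) and ended near (12.1, 5.4).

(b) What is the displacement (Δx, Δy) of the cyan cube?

(-0.1, -2.0)

From the two frames, the cyan cube sits at roughly (10.1, 3.9) before and (10.0, 1.9) after.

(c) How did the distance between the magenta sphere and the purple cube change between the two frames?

-3.3

The distance was about 9.4 in the first image and 6.1 in the second, so they moved 3.3 units closer together.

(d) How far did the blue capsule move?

1.1

The blue capsule moved from about (15.0, 4.0) to (15.2, 2.9), a distance of √(0.2² + 1.1²) ≈ 1.1.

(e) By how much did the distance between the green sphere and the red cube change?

-3.5

Before: roughly 8.5 units apart; after: 5.0. That's 3.5 units closer together.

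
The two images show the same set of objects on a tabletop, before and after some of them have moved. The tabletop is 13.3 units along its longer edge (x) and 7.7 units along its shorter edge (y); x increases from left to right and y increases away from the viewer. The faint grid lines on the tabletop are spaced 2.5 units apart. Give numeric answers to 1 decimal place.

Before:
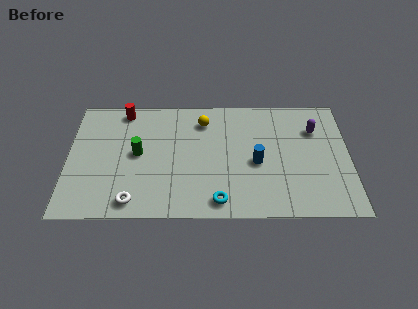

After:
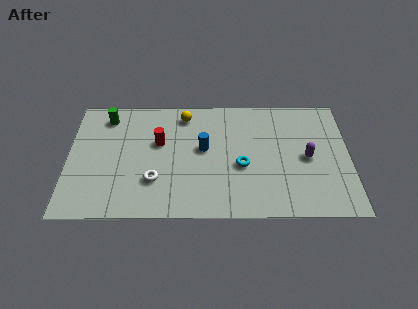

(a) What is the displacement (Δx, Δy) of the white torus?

(1.0, 1.3)

The white torus started near (3.1, 1.0) and ended near (4.1, 2.3).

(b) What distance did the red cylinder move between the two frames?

2.7

The red cylinder was near (2.6, 6.8) before and (4.3, 4.7) after, so it travelled √(1.7² + 2.1²) ≈ 2.7 units.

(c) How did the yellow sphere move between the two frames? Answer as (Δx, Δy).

(-0.9, 0.4)

The yellow sphere was at about (6.4, 6.1) and moved to about (5.5, 6.5).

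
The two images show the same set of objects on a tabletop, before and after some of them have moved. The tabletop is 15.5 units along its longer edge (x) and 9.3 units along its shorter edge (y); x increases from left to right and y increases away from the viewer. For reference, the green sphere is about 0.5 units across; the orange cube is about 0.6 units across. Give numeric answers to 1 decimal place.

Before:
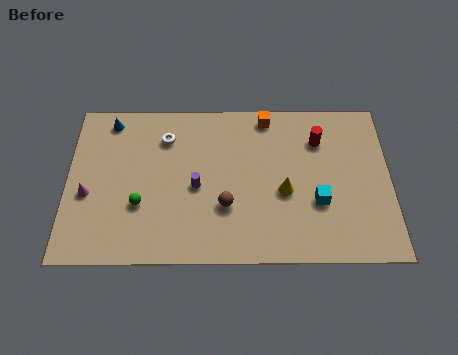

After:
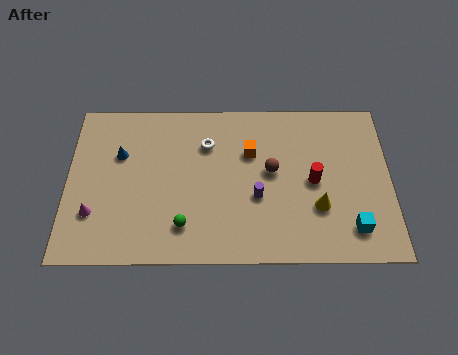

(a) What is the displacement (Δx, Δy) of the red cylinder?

(-0.3, -2.4)

The red cylinder was at about (12.1, 6.9) and moved to about (11.8, 4.5).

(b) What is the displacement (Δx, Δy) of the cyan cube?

(1.6, -1.5)

The cyan cube was at about (12.0, 3.3) and moved to about (13.6, 1.8).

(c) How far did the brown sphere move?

3.0

The brown sphere was near (7.6, 3.1) before and (9.8, 5.1) after, so it travelled √(2.2² + 2.0²) ≈ 3.0 units.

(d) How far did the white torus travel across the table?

2.0

From (4.7, 7.1) to (6.7, 6.7), the white torus covered √(2.0² + 0.4²) ≈ 2.0 units.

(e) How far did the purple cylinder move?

3.0

The purple cylinder moved from about (6.2, 4.2) to (9.1, 3.6), a distance of √(2.9² + 0.6²) ≈ 3.0.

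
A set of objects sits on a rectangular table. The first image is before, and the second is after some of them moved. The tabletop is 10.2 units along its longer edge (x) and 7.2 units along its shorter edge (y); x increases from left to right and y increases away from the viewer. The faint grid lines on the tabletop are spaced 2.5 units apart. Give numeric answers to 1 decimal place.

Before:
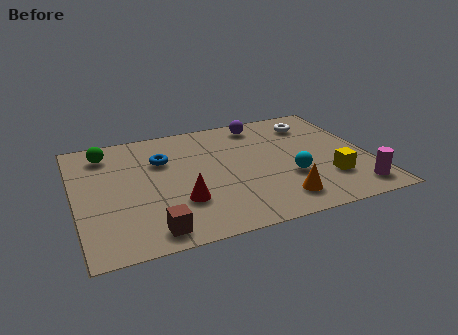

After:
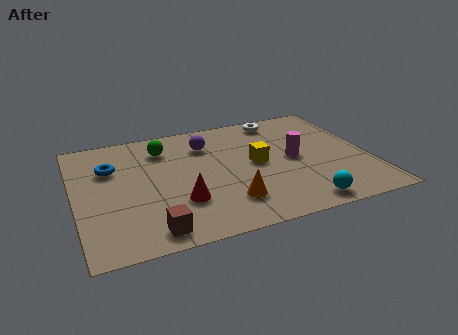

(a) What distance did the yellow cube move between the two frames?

2.9

The yellow cube moved from about (8.6, 2.0) to (6.3, 3.7), a distance of √(2.3² + 1.7²) ≈ 2.9.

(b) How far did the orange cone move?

1.7

From (6.8, 1.3) to (5.1, 1.7), the orange cone covered √(1.7² + 0.4²) ≈ 1.7 units.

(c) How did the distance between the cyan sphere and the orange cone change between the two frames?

+1.3

The distance was about 1.3 in the first image and 2.6 in the second, so they moved 1.3 units further apart.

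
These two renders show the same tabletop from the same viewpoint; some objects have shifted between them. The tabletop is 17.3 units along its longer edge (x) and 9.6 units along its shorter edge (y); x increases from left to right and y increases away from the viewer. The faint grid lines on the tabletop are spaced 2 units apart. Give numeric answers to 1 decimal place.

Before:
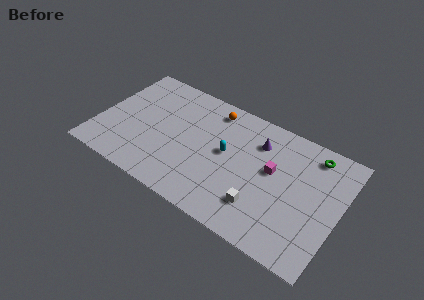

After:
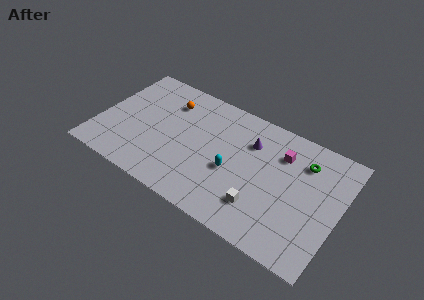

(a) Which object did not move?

the white cube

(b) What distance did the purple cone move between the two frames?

0.6

The purple cone moved from about (11.2, 7.2) to (10.7, 6.9), a distance of √(0.5² + 0.3²) ≈ 0.6.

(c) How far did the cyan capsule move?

1.3

The cyan capsule moved from about (9.2, 5.2) to (9.8, 4.0), a distance of √(0.6² + 1.2²) ≈ 1.3.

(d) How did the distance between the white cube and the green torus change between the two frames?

-1.0

Before: roughly 6.5 units apart; after: 5.5. That's 1.0 units closer together.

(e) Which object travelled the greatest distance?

the orange sphere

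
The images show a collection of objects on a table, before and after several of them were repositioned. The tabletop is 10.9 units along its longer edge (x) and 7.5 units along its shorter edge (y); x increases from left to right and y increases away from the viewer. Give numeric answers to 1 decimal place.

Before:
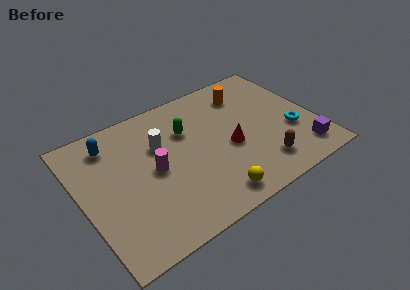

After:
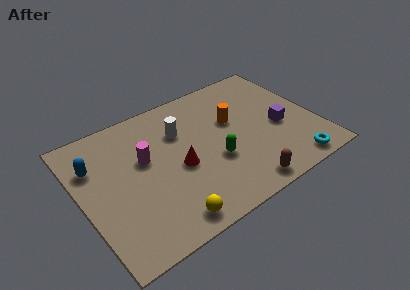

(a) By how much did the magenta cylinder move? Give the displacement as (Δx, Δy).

(-0.3, 0.8)

From the two frames, the magenta cylinder sits at roughly (3.3, 3.7) before and (3.0, 4.5) after.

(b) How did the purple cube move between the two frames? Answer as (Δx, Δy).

(-0.7, 1.9)

The purple cube was at about (9.9, 1.3) and moved to about (9.2, 3.2).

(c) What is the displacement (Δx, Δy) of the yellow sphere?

(-2.1, -0.1)

The yellow sphere was at about (5.5, 1.0) and moved to about (3.4, 0.9).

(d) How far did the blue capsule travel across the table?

1.2

The blue capsule moved from about (1.7, 6.1) to (0.8, 5.3), a distance of √(0.9² + 0.8²) ≈ 1.2.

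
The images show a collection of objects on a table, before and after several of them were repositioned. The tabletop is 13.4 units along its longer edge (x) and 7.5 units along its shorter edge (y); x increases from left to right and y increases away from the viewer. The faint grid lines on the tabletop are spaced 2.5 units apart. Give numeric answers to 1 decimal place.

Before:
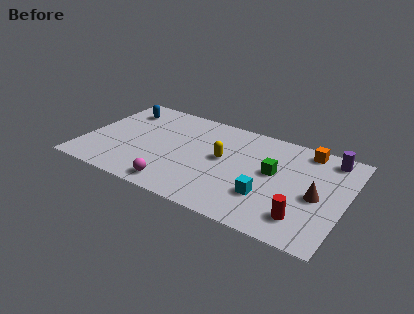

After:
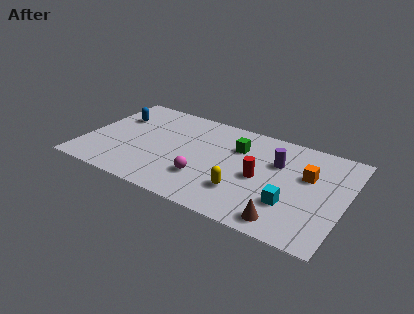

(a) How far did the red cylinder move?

3.1

The red cylinder moved from about (11.5, 1.6) to (9.1, 3.5), a distance of √(2.4² + 1.9²) ≈ 3.1.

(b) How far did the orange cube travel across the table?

1.9

The orange cube moved from about (11.1, 6.6) to (11.4, 4.7), a distance of √(0.3² + 1.9²) ≈ 1.9.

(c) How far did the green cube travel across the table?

2.3

The green cube moved from about (9.7, 4.2) to (7.7, 5.3), a distance of √(2.0² + 1.1²) ≈ 2.3.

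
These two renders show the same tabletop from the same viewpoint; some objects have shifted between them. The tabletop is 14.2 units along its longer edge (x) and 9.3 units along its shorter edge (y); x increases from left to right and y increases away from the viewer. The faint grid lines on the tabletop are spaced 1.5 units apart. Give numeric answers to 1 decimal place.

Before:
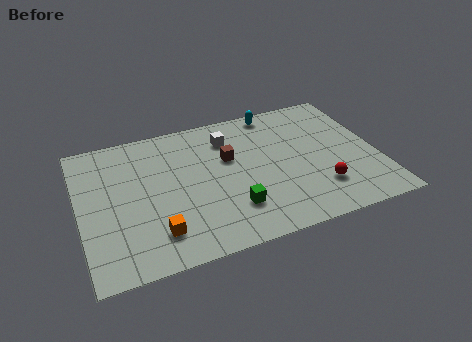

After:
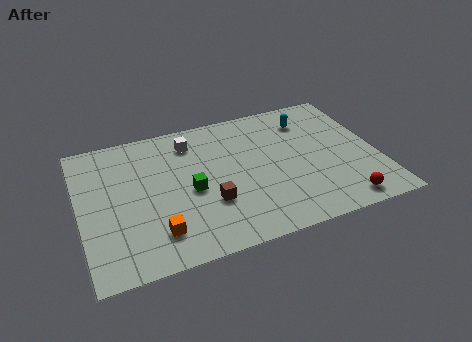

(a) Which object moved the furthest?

the brown cube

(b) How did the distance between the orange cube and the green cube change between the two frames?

-0.8

Before: roughly 3.6 units apart; after: 2.8. That's 0.8 units closer together.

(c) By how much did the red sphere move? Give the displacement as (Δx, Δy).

(0.9, -1.3)

The red sphere was at about (11.2, 2.4) and moved to about (12.1, 1.1).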